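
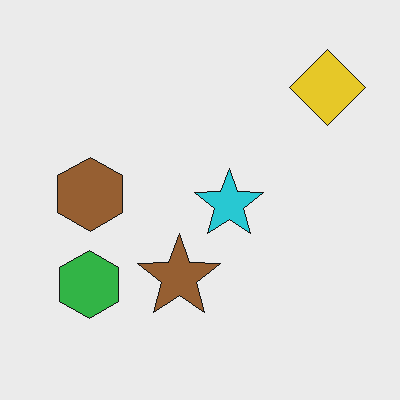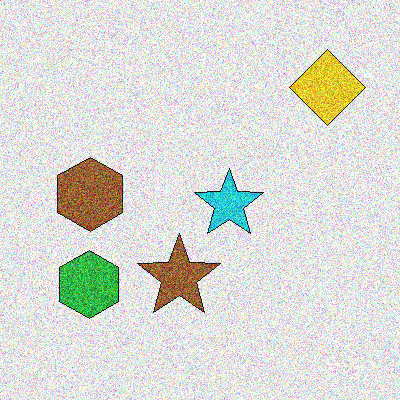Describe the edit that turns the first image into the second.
This is the original image degraded with heavy additive noise.

Random speckle covers the whole image, including the flat background.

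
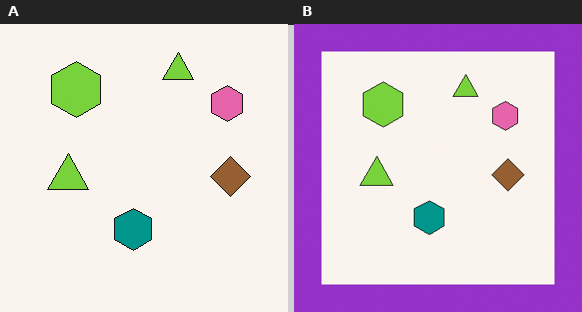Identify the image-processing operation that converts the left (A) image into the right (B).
It was framed with a purple border.

A solid purple frame runs around the edge of the right (B) image, with the content slightly shrunk inside it.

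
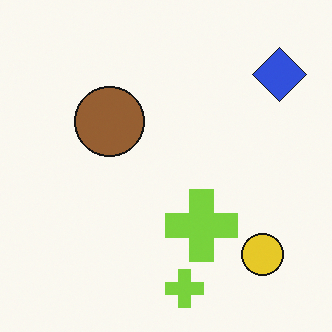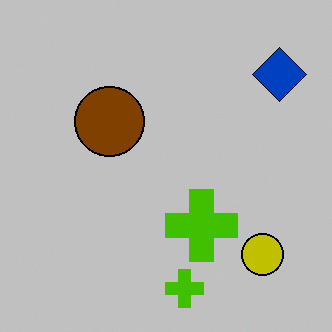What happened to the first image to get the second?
It was aggressively posterized.

Each flat color has snapped to a coarser quantized level — most visibly, the near-white background has dropped to a flat grey.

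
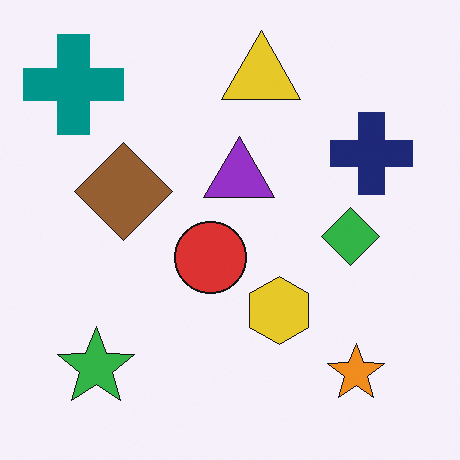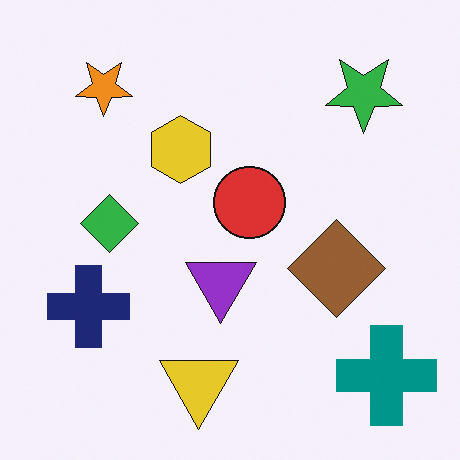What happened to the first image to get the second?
The second image is the first rotated 180°.

The teal cross sits in the top-left of the first image and the bottom-right of the second — consistent with a whole-image 180° rotation.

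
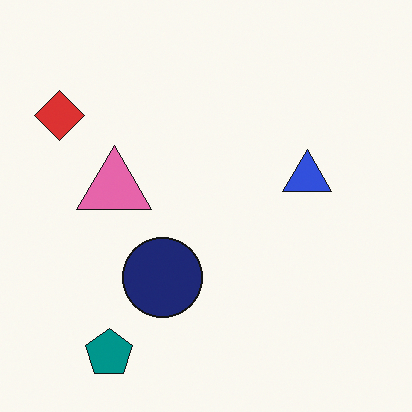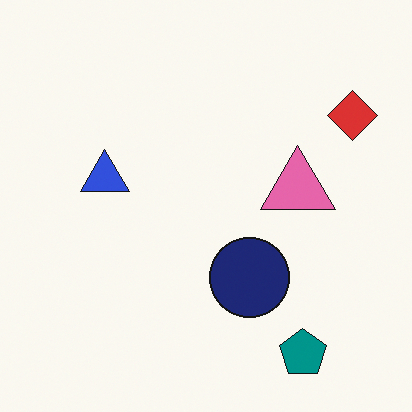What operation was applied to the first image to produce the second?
This is the original image flipped horizontally (left ↔ right).

The red diamond is in the top-left of the first image and the top-right of the second — shapes on opposite sides of the vertical midline have swapped in a mirror flip.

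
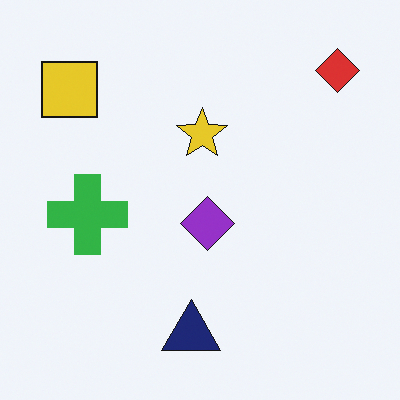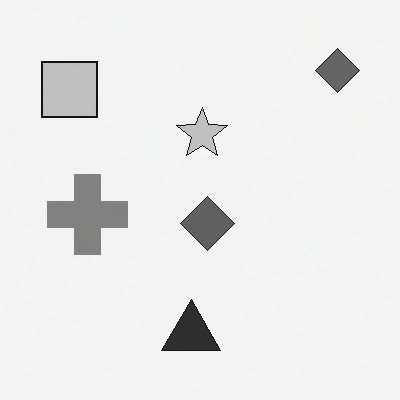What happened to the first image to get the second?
Converted to grayscale.

All color is removed — every shape is now a shade of grey.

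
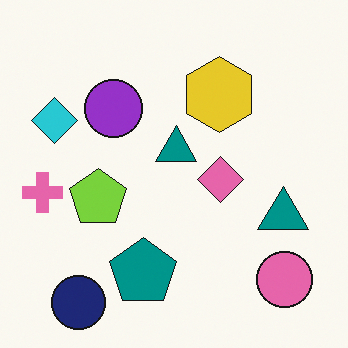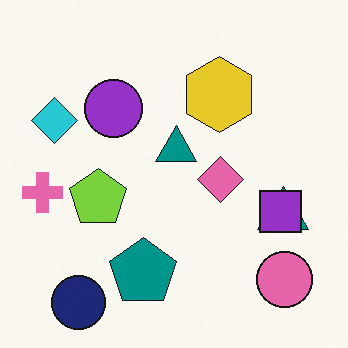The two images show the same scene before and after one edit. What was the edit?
The image was overlaid with an additional purple square.

A purple square appears in the second image that is absent from the first.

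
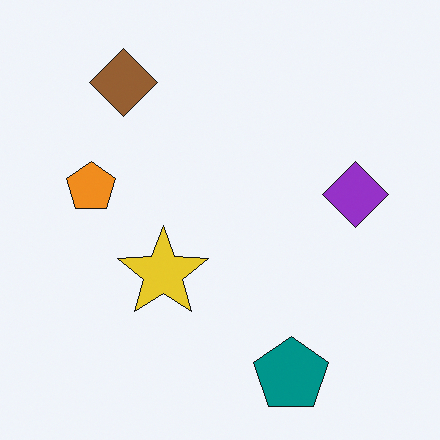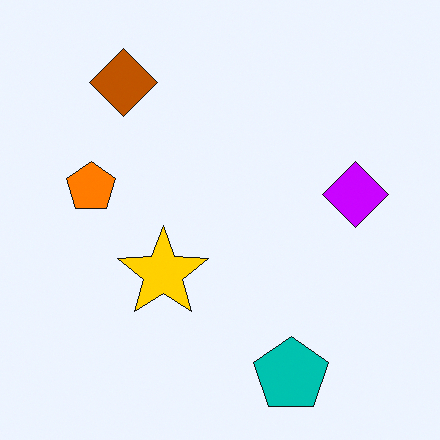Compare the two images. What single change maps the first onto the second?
The second image is the first made much more vivid (saturation change).

All colors are more vivid — a global saturation change.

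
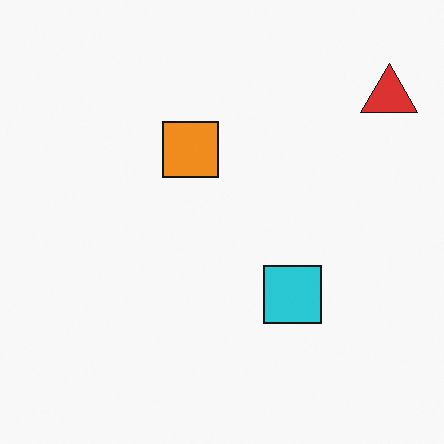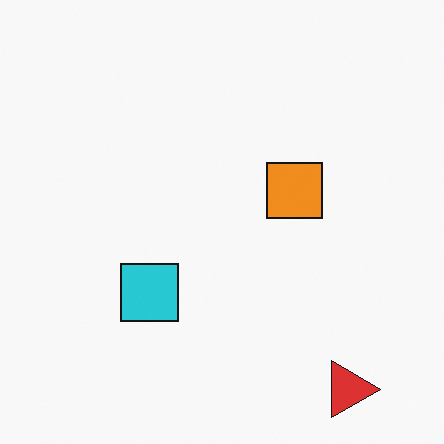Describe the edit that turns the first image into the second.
The second image is the first rotated 90° clockwise.

The red triangle sits in the top-right of the first image and the bottom-right of the second — consistent with a whole-image 90° clockwise rotation.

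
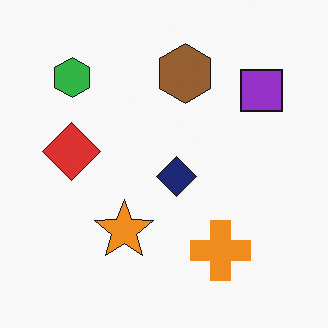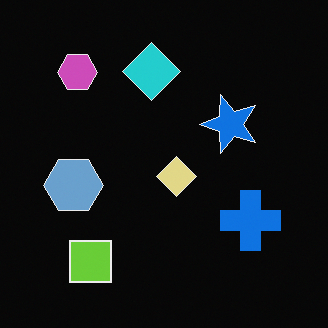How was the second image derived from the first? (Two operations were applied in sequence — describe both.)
Transposed (reflected across the top-left ↔ bottom-right diagonal), then color-inverted (negative).

Shapes have swapped their row and column positions — what was in the top-right is now in the bottom-left — a diagonal reflection. The light background has become dark and every shape's color is its complement — a photographic negative.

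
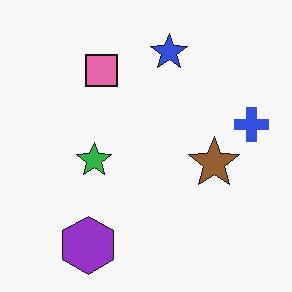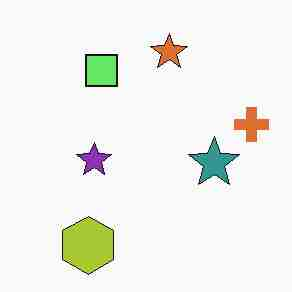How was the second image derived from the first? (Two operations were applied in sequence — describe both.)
The transformation is: hue-shifted noticeably, then degraded with heavy JPEG compression.

Every shape's color has rotated by the same amount around the hue wheel — a uniform hue shift. Blocky 8×8 compression artifacts appear around shape edges and the flat background shows ringing — characteristic JPEG degradation.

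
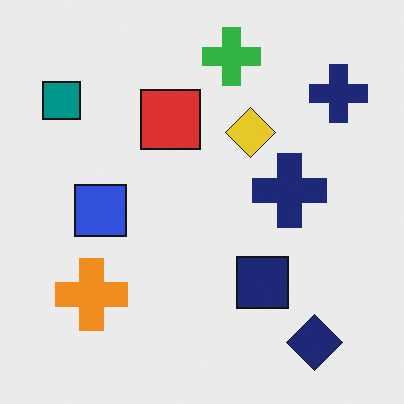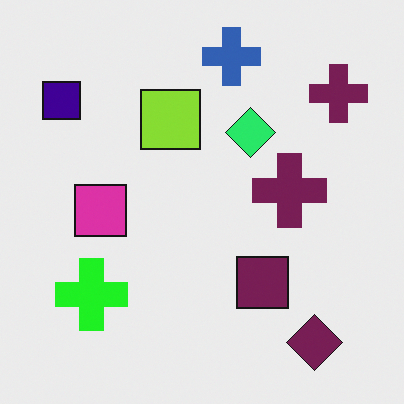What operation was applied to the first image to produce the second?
It was hue-shifted through roughly a third of the color wheel.

Every shape's color has rotated by the same amount around the hue wheel — a uniform hue shift.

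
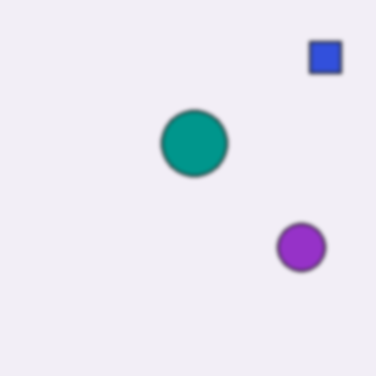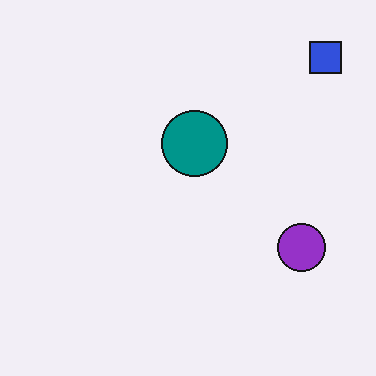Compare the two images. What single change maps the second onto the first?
It was slightly softened.

Shape edges and outlines are uniformly softened across the whole image.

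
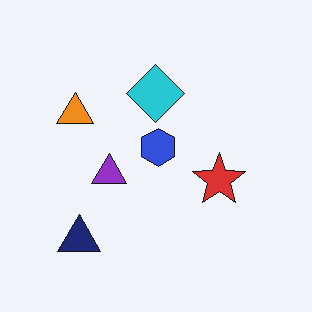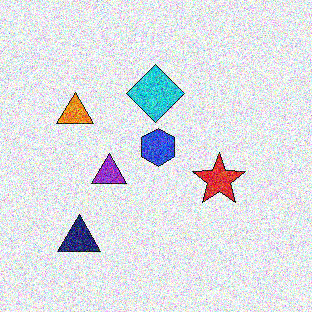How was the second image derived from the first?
This is the original image degraded with heavy additive noise.

Random speckle covers the whole image, including the flat background.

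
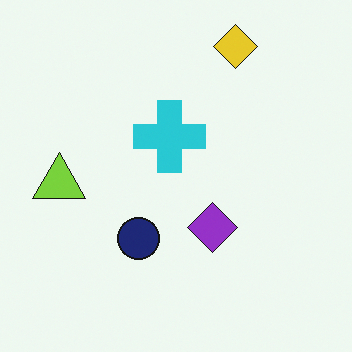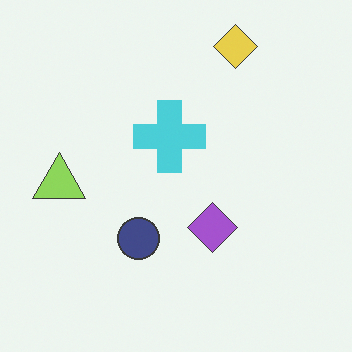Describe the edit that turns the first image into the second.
It was given slightly reduced contrast.

Tones are pushed toward mid-grey across the whole image — a global contrast change.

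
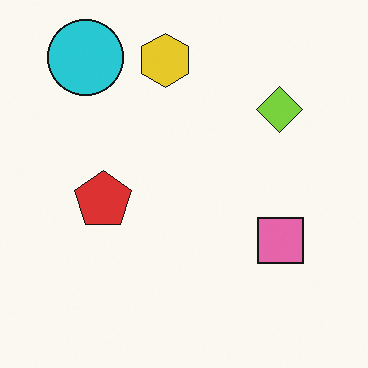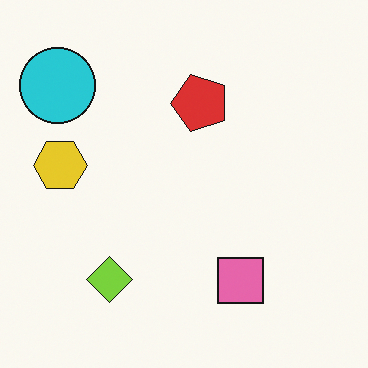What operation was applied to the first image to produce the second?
This is the original image transposed (reflected across the top-left ↔ bottom-right diagonal).

Shapes have swapped their row and column positions — what was in the top-right is now in the bottom-left — a diagonal reflection.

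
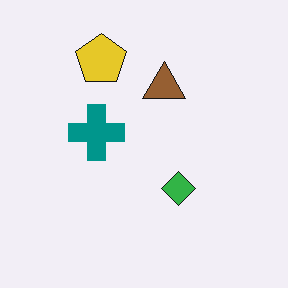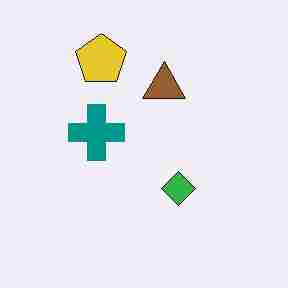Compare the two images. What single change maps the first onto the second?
This is the original image heavily JPEG-compressed with obvious blocking artifacts.

Blocky 8×8 compression artifacts appear around shape edges and the flat background shows ringing — characteristic JPEG degradation.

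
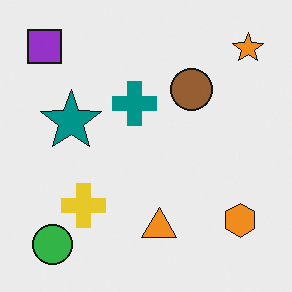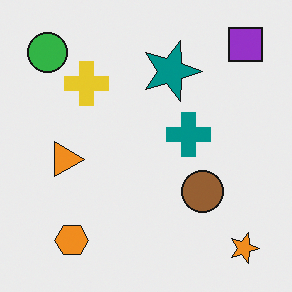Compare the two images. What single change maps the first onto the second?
The image was rotated 90° clockwise.

The purple square sits in the top-left of the first image and the top-right of the second — consistent with a whole-image 90° clockwise rotation.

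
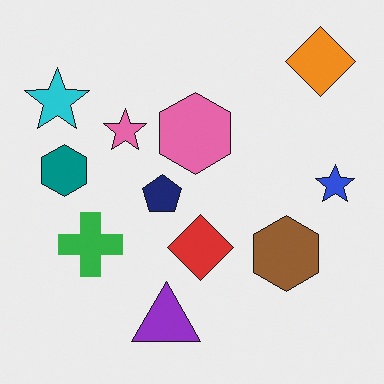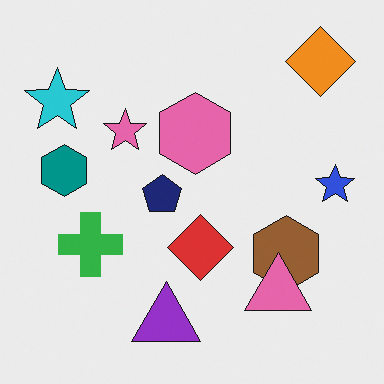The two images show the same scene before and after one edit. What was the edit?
The image was overlaid with an additional pink triangle.

A pink triangle appears in the second image that is absent from the first.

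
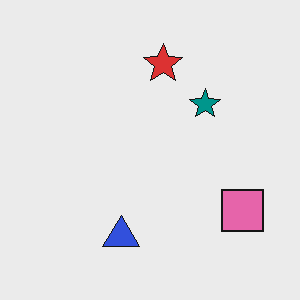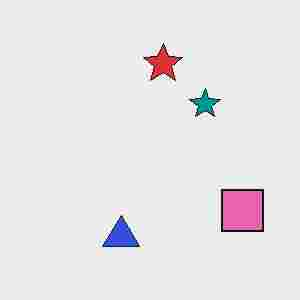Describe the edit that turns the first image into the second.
It was degraded with heavy JPEG compression.

Blocky 8×8 compression artifacts appear around shape edges and the flat background shows ringing — characteristic JPEG degradation.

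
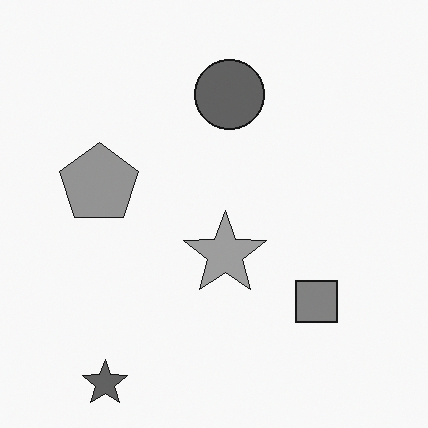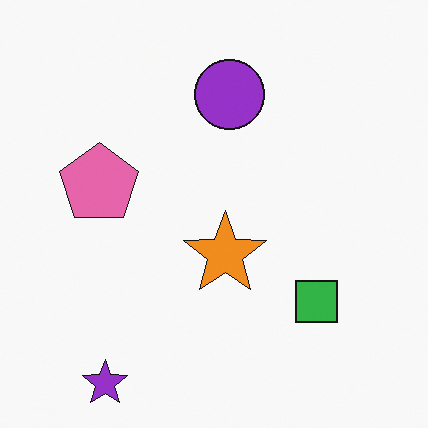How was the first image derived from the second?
The transformation is: converted to grayscale.

All color is removed — every shape is now a shade of grey.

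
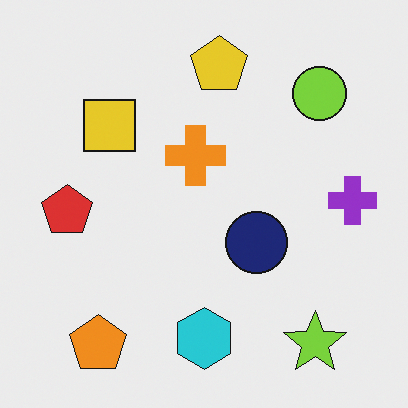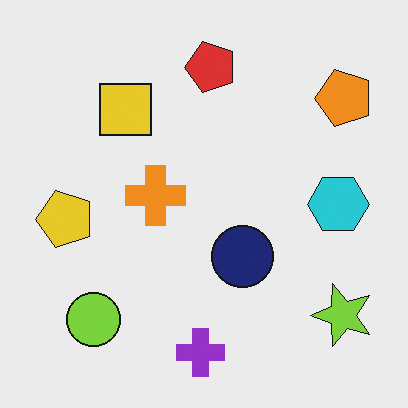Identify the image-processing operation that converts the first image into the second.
The image was transposed (reflected across the top-left ↔ bottom-right diagonal).

Shapes have swapped their row and column positions — what was in the top-right is now in the bottom-left — a diagonal reflection.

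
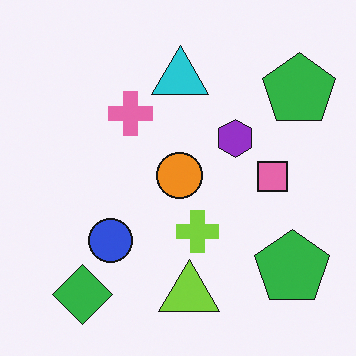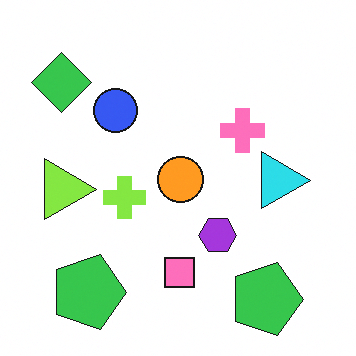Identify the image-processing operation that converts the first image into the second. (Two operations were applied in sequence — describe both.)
The transformation is: brightened a little, then rotated 90° clockwise.

Every pixel — background and shapes alike — is uniformly brightened. The green diamond sits in the bottom-left of the first image and the top-left of the second — consistent with a whole-image 90° clockwise rotation.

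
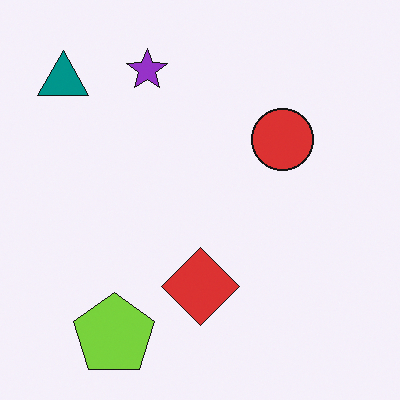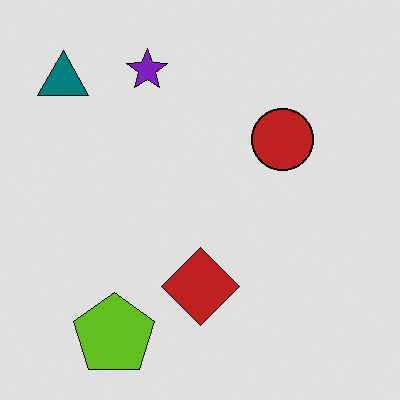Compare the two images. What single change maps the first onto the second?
The second image is the first moderately posterized.

Each flat color has snapped to a coarser quantized level — most visibly, the near-white background has dropped to a flat grey.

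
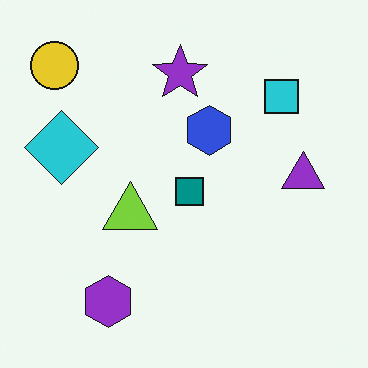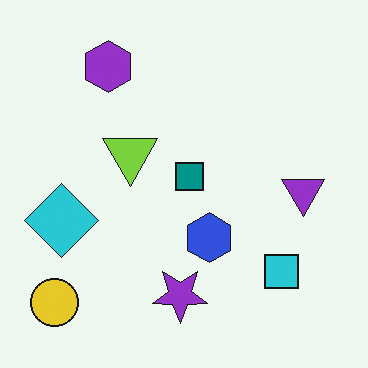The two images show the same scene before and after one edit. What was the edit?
Flipped vertically (top ↔ bottom).

The yellow circle is in the top-left of the first image and the bottom-left of the second — shapes on opposite sides of the horizontal midline have swapped in a mirror flip.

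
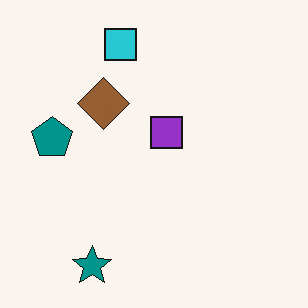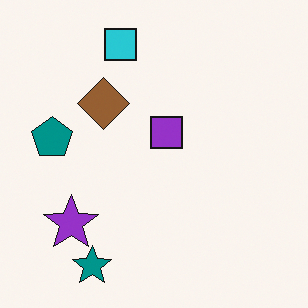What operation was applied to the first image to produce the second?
The transformation is: overlaid with an additional purple star.

A purple star appears in the second image that is absent from the first.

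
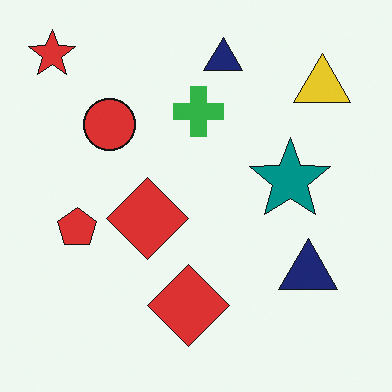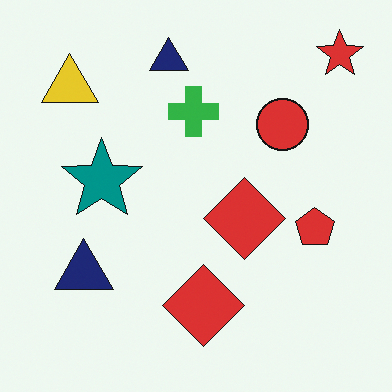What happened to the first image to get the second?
The transformation is: flipped horizontally (left ↔ right).

The red star is in the top-left of the first image and the top-right of the second — shapes on opposite sides of the vertical midline have swapped in a mirror flip.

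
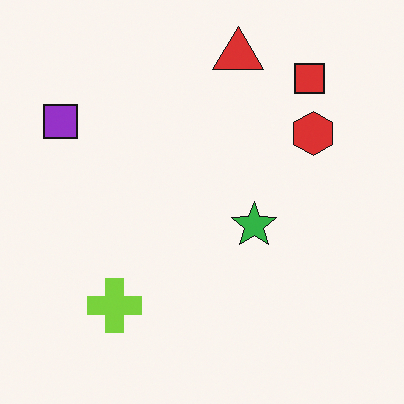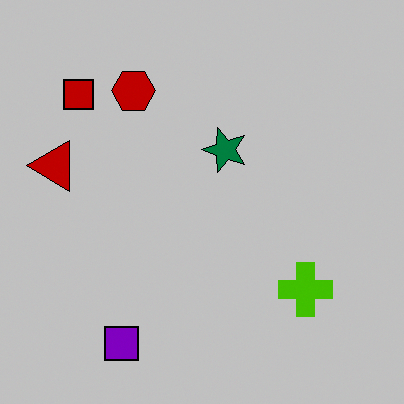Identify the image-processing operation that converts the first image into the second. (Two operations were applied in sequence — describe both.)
The image was rotated 90° counter-clockwise, then aggressively posterized.

The red square sits in the top-right of the first image and the top-left of the second — consistent with a whole-image 90° counter-clockwise rotation. Each flat color has snapped to a coarser quantized level — most visibly, the near-white background has dropped to a flat grey.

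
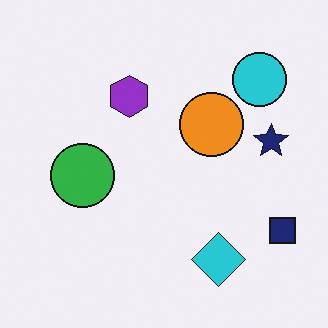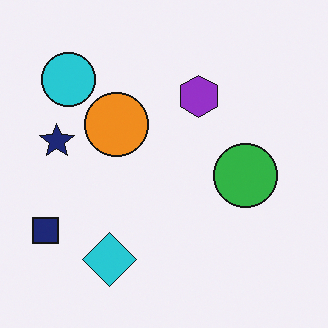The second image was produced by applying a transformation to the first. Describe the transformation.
The second image is the first flipped horizontally (left ↔ right).

The navy square is in the bottom-right of the first image and the bottom-left of the second — shapes on opposite sides of the vertical midline have swapped in a mirror flip.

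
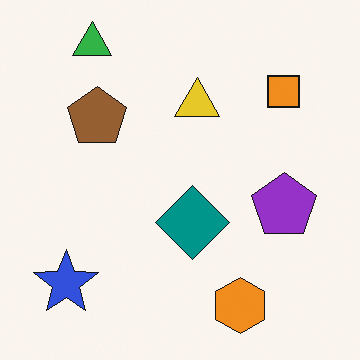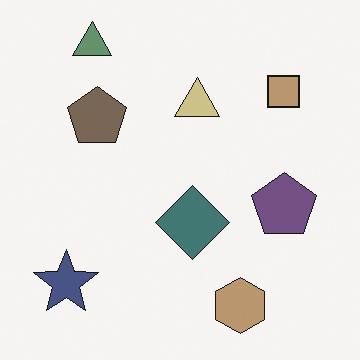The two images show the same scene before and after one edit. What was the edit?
It was made much more muted (saturation change).

All colors are more muted and greyish — a global saturation change.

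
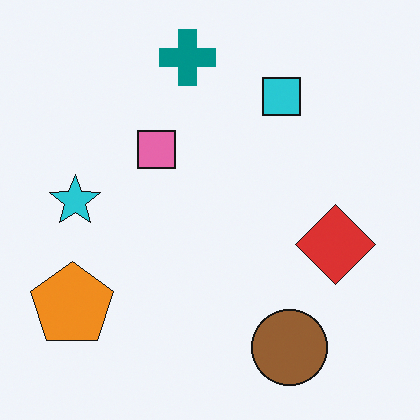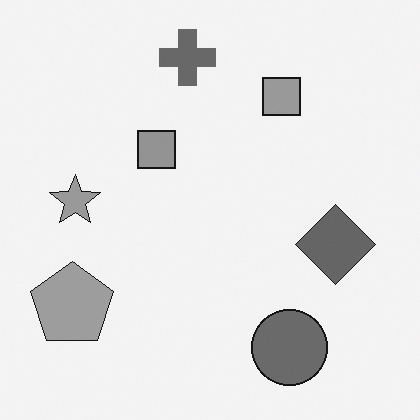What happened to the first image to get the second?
The image was converted to grayscale.

All color is removed — every shape is now a shade of grey.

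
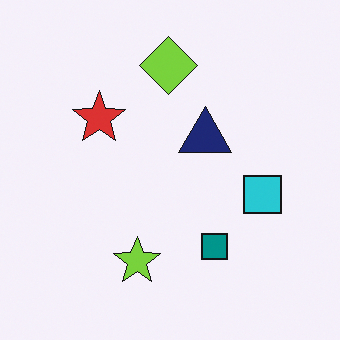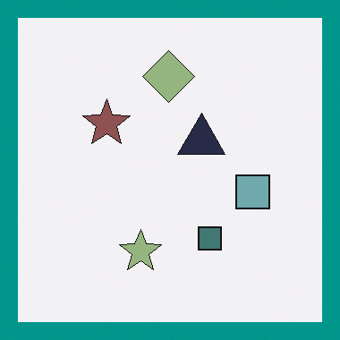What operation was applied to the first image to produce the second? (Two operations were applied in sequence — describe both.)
Heavily desaturated, then framed with a teal border.

All colors are more muted and greyish — a global saturation change. A solid teal frame runs around the edge of the second image, with the content slightly shrunk inside it.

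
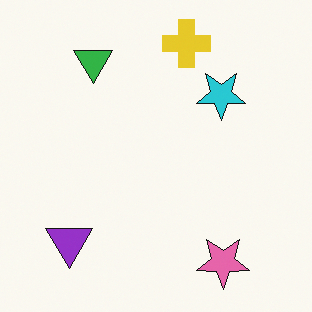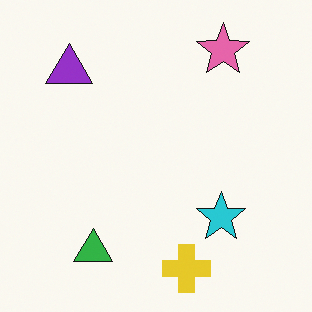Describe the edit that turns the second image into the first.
The transformation is: flipped vertically (top ↔ bottom).

The yellow cross is in the bottom of the second image and the top of the first — shapes on opposite sides of the horizontal midline have swapped in a mirror flip.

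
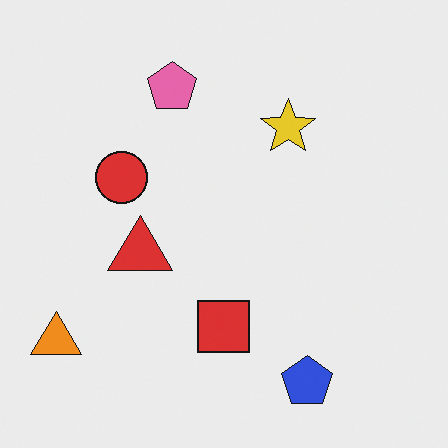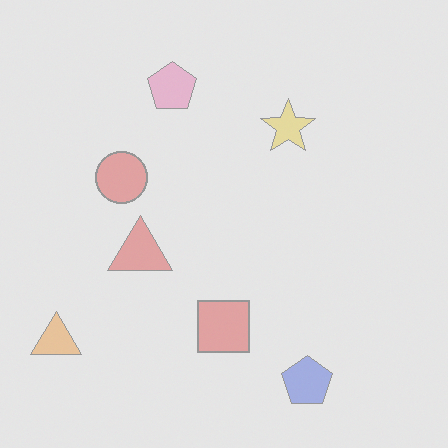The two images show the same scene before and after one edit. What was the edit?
Washed out (contrast reduced).

Tones are pushed toward mid-grey across the whole image — a global contrast change.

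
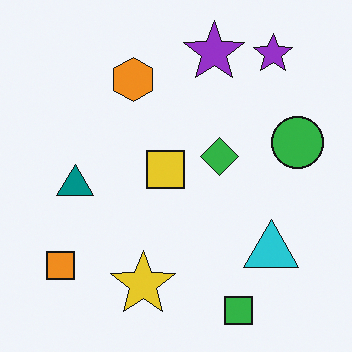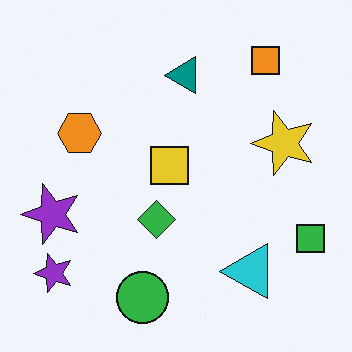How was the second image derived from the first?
The image was transposed (reflected across the top-left ↔ bottom-right diagonal).

Shapes have swapped their row and column positions — what was in the top-right is now in the bottom-left — a diagonal reflection.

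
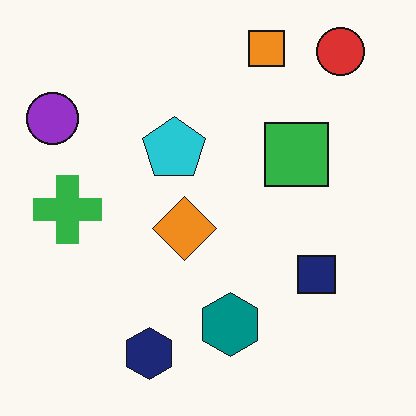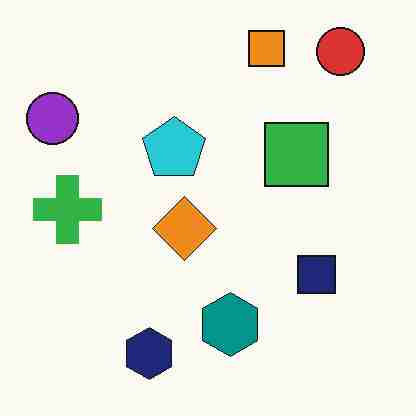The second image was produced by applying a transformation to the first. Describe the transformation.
Heavily JPEG-compressed with obvious blocking artifacts.

Blocky 8×8 compression artifacts appear around shape edges and the flat background shows ringing — characteristic JPEG degradation.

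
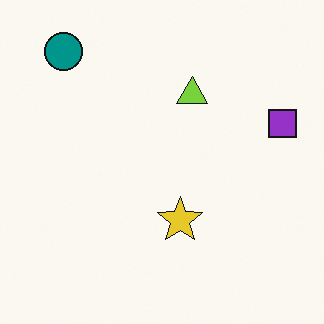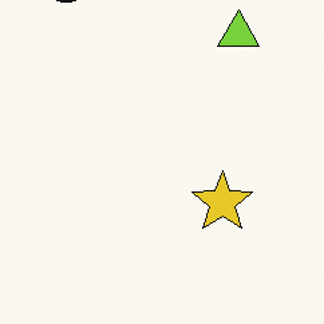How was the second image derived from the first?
The transformation is: cropped to a modestly smaller region and rescaled.

The visible shapes are larger and the field of view is narrower; shapes near the original edges may be partly or wholly outside the frame — a crop-and-rescale.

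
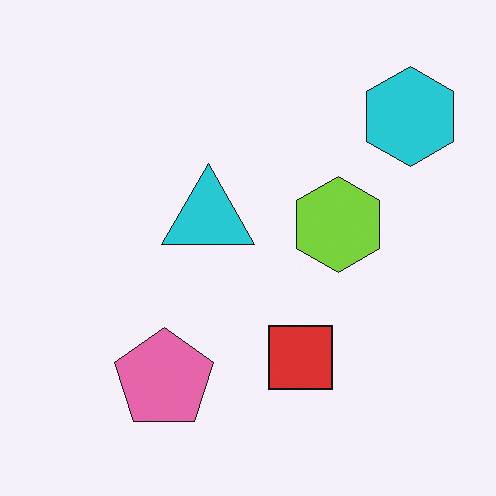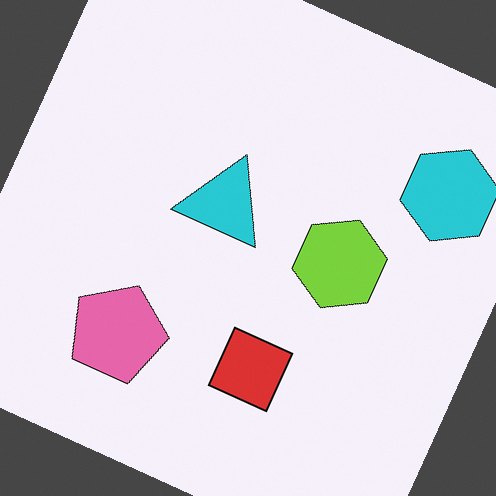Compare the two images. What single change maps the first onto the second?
It was rotated clockwise by a moderate amount.

Every shape is tilted by the same angle and the image corners show triangular fill wedges — a whole-image rotation by a non-right angle.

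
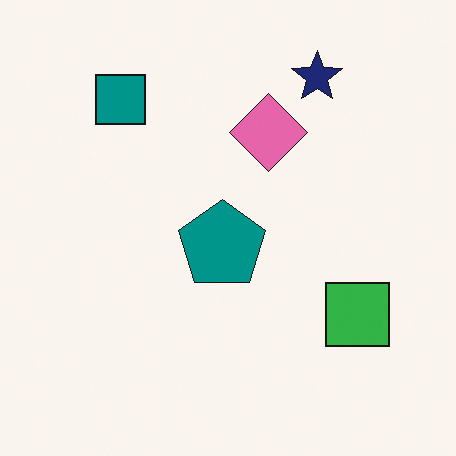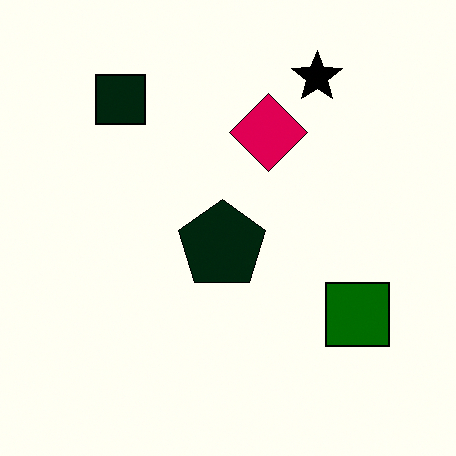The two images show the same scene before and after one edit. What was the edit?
Boosted in contrast.

Tones are pushed away from mid-grey across the whole image — a global contrast change.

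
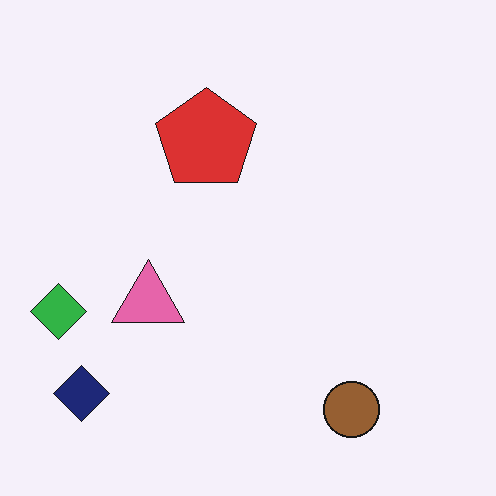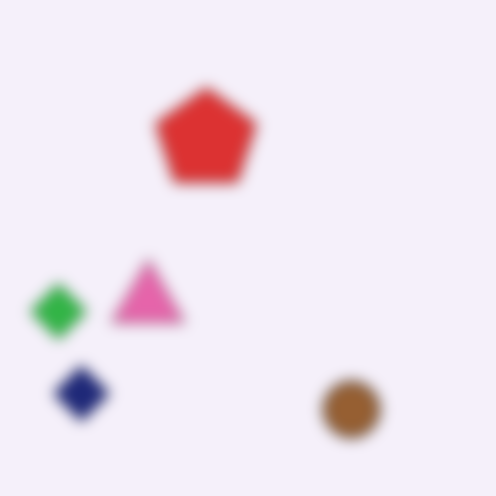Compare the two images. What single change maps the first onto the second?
The image was heavily blurred.

Shape edges and outlines are uniformly softened across the whole image.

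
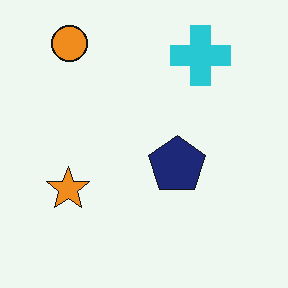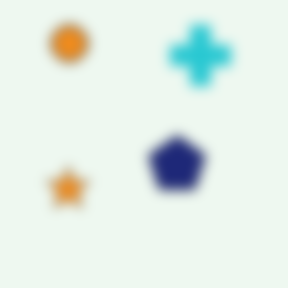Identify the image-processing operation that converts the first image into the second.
Heavily blurred.

Shape edges and outlines are uniformly softened across the whole image.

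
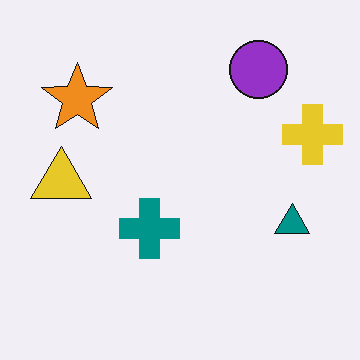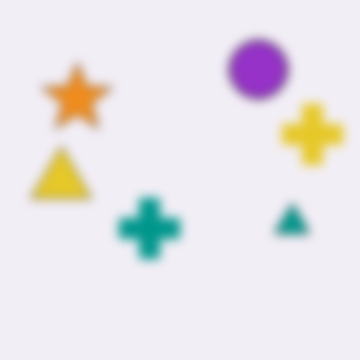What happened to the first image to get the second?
The image was strongly gaussian-blurred.

Shape edges and outlines are uniformly softened across the whole image.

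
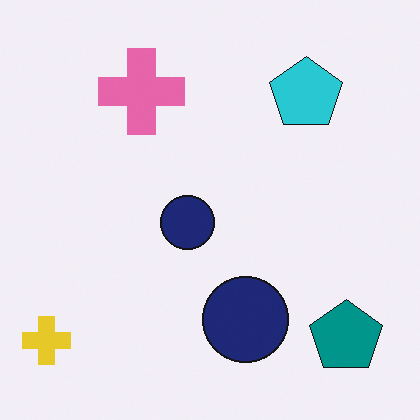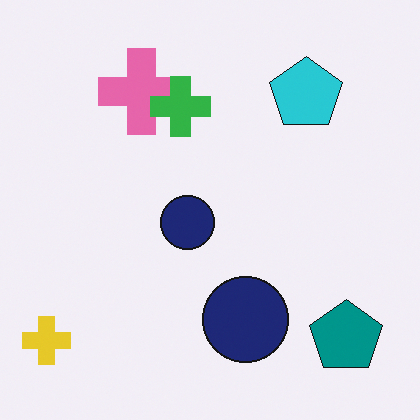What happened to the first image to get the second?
The second image is the first overlaid with an additional green cross.

A green cross appears in the second image that is absent from the first.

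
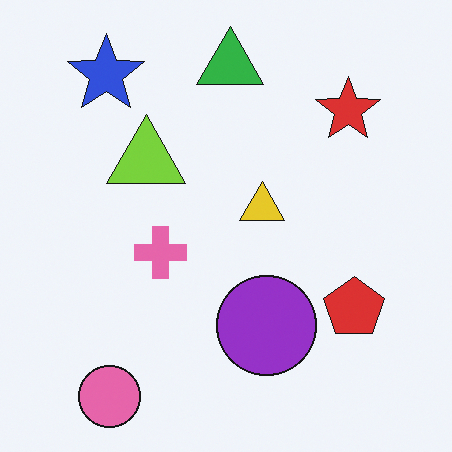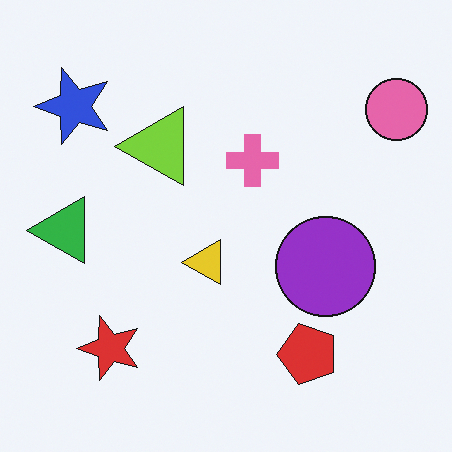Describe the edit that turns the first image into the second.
This is the original image transposed (reflected across the top-left ↔ bottom-right diagonal).

Shapes have swapped their row and column positions — what was in the top-right is now in the bottom-left — a diagonal reflection.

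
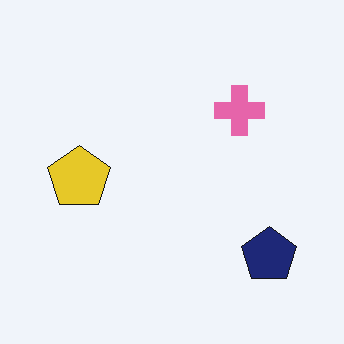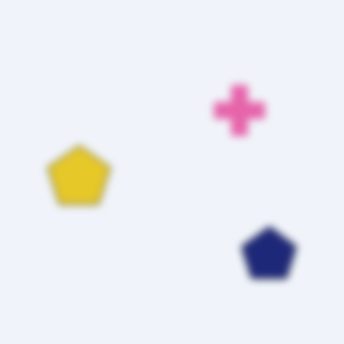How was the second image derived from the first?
The image was noticeably gaussian-blurred.

Shape edges and outlines are uniformly softened across the whole image.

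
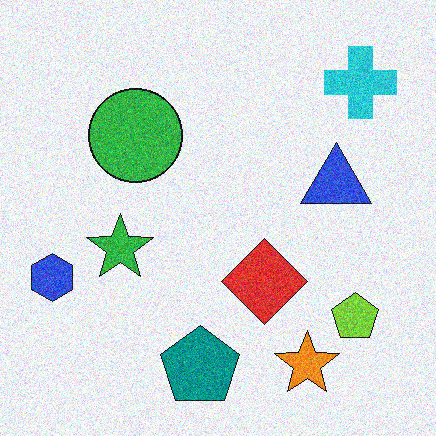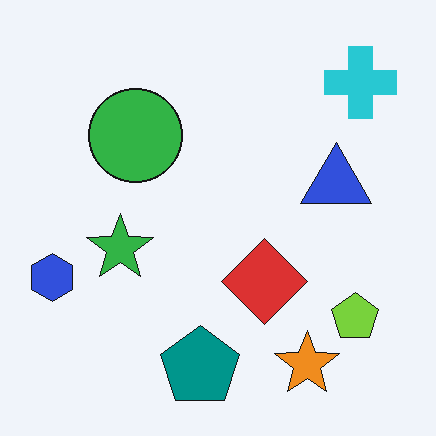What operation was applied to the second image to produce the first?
This is the original image degraded with visible gaussian noise.

Random speckle covers the whole image, including the flat background.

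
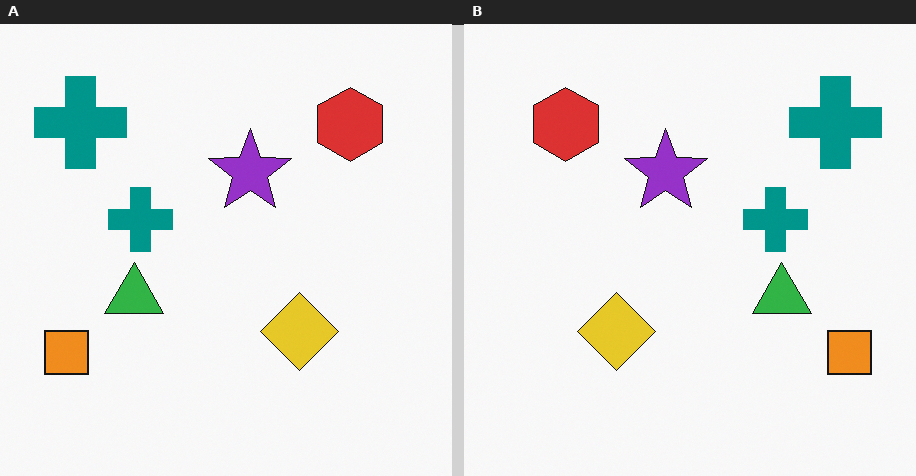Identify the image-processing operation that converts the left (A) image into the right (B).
The image was flipped horizontally (left ↔ right).

The orange square is in the bottom-left of the left (A) image and the bottom-right of the right (B) — shapes on opposite sides of the vertical midline have swapped in a mirror flip.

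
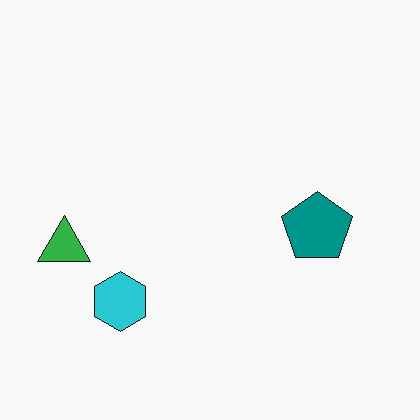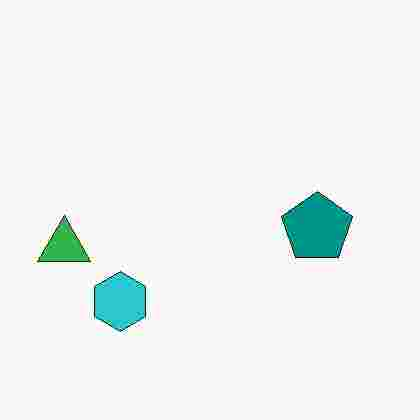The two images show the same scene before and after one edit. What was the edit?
The second image is the first degraded with heavy JPEG compression.

Blocky 8×8 compression artifacts appear around shape edges and the flat background shows ringing — characteristic JPEG degradation.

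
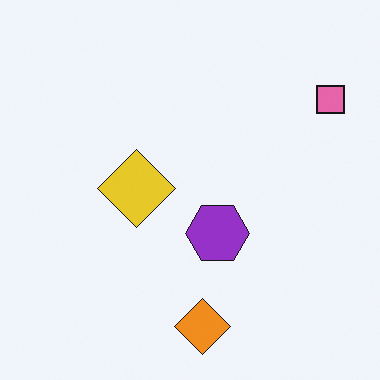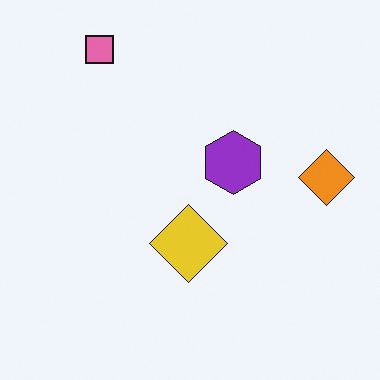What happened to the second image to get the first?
It was rotated 90° clockwise.

The pink square sits in the top-left of the second image and the top-right of the first — consistent with a whole-image 90° clockwise rotation.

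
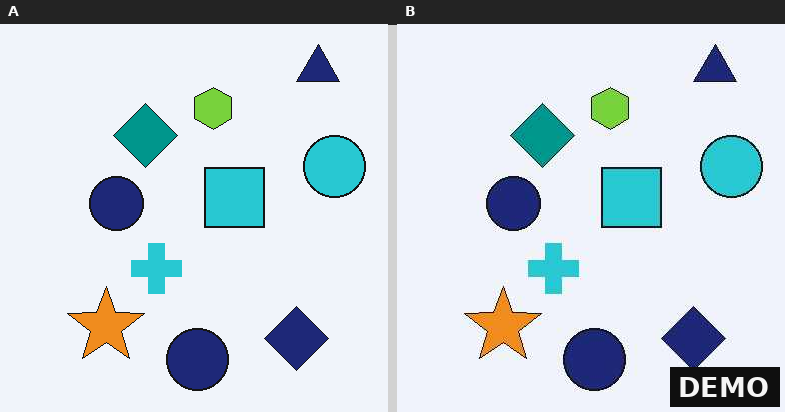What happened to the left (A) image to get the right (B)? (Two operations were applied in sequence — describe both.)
Given moderate JPEG compression, then watermarked with the text "DEMO" in the lower-right corner.

Blocky 8×8 compression artifacts appear around shape edges and the flat background shows ringing — characteristic JPEG degradation. A dark label reading "DEMO" appears in the lower-right corner.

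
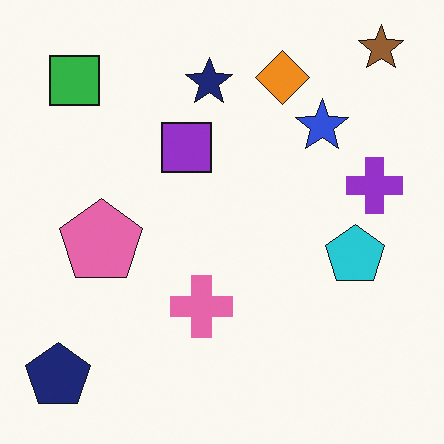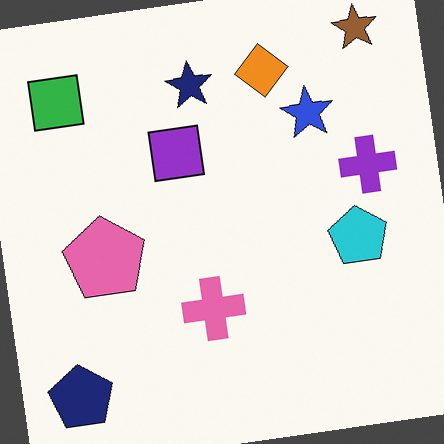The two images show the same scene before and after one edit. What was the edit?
It was rotated counter-clockwise by a slight angle.

Every shape is tilted by the same angle and the image corners show triangular fill wedges — a whole-image rotation by a non-right angle.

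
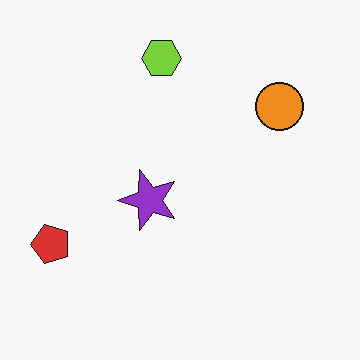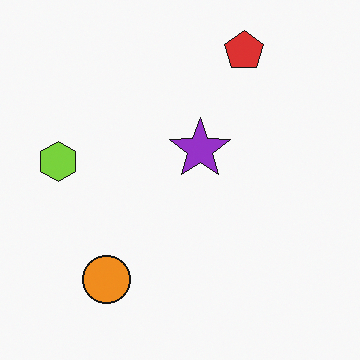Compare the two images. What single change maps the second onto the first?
The transformation is: transposed (reflected across the top-left ↔ bottom-right diagonal).

Shapes have swapped their row and column positions — what was in the top-right is now in the bottom-left — a diagonal reflection.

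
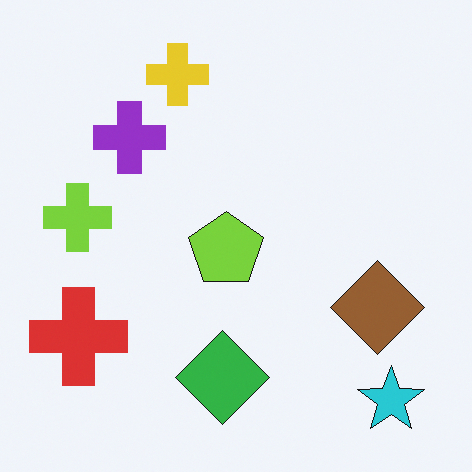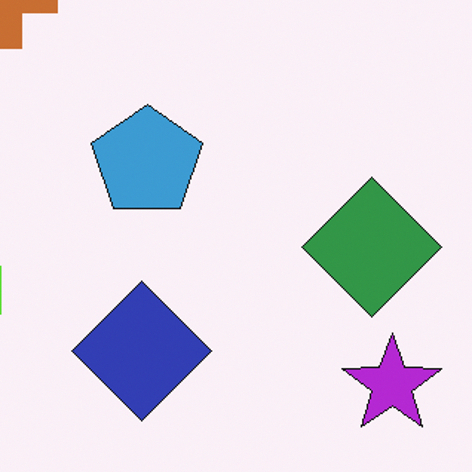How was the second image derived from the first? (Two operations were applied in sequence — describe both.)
The image was hue-shifted noticeably, then cropped slightly and scaled back up.

Every shape's color has rotated by the same amount around the hue wheel — a uniform hue shift. The visible shapes are larger and the field of view is narrower; shapes near the original edges may be partly or wholly outside the frame — a crop-and-rescale.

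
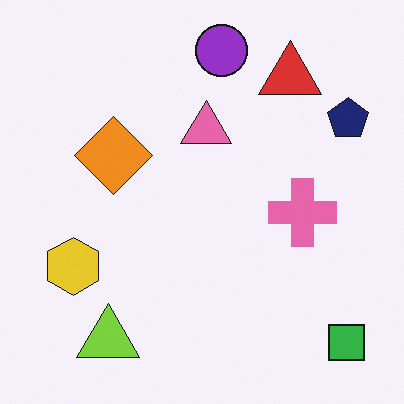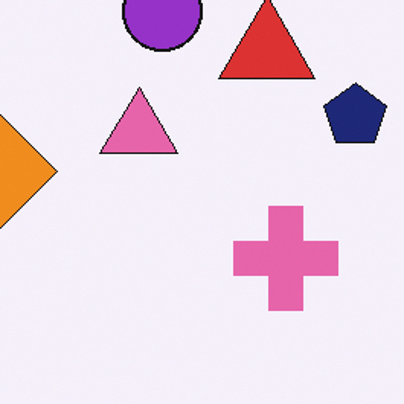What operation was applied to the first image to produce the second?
Cropped slightly and scaled back up.

The visible shapes are larger and the field of view is narrower; shapes near the original edges may be partly or wholly outside the frame — a crop-and-rescale.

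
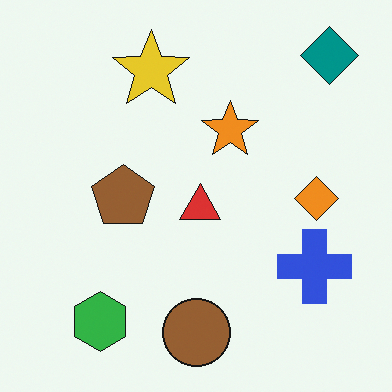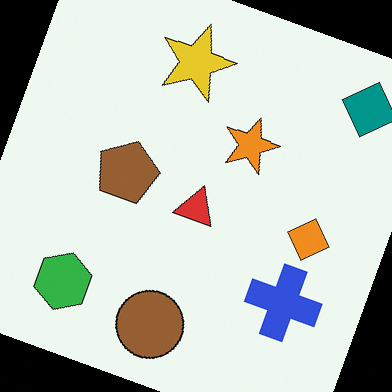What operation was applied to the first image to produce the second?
The second image is the first rotated clockwise by a clearly visible amount.

Every shape is tilted by the same angle and the image corners show triangular fill wedges — a whole-image rotation by a non-right angle.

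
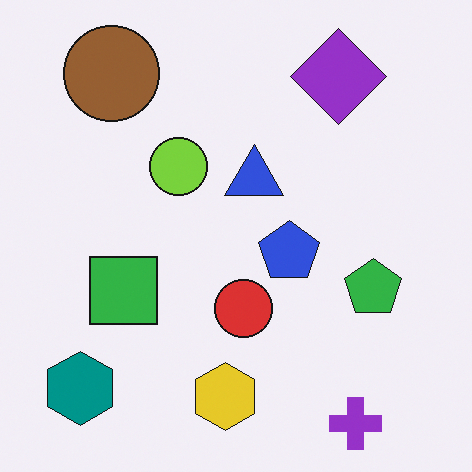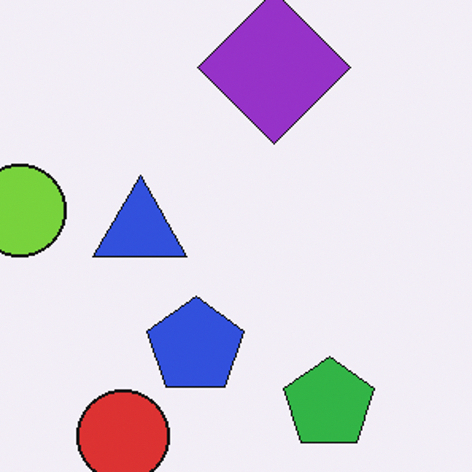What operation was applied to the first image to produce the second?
This is the original image cropped to a modestly smaller region and rescaled.

The visible shapes are larger and the field of view is narrower; shapes near the original edges may be partly or wholly outside the frame — a crop-and-rescale.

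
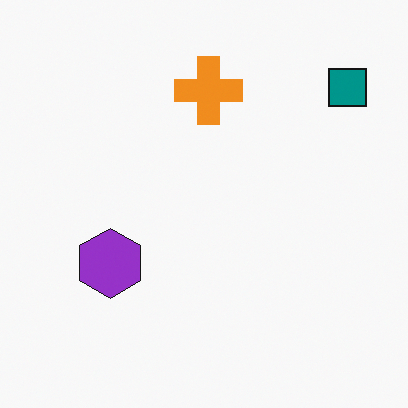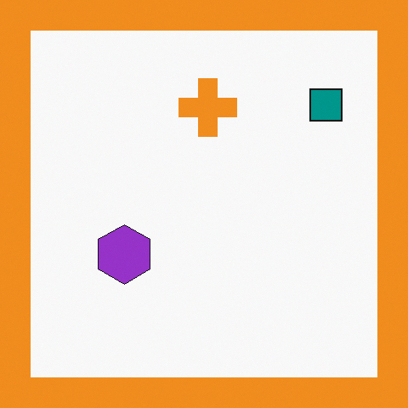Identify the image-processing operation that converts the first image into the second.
This is the original image framed with a orange border.

A solid orange frame runs around the edge of the second image, with the content slightly shrunk inside it.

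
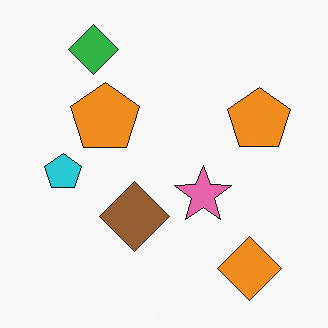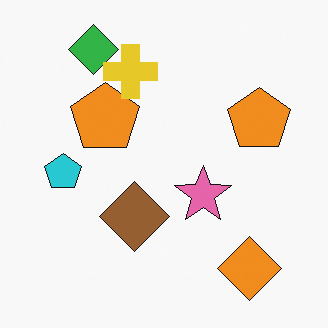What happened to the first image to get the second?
The second image is the first overlaid with an additional yellow cross.

A yellow cross appears in the second image that is absent from the first.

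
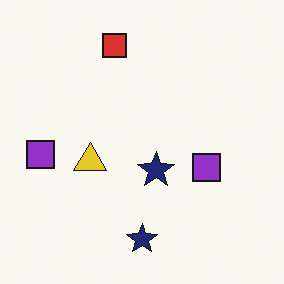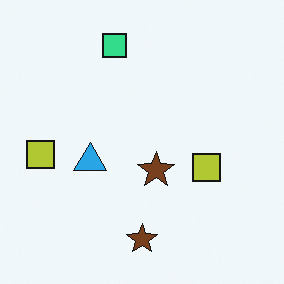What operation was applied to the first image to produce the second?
This is the original image hue-shifted through roughly a third of the color wheel.

Every shape's color has rotated by the same amount around the hue wheel — a uniform hue shift.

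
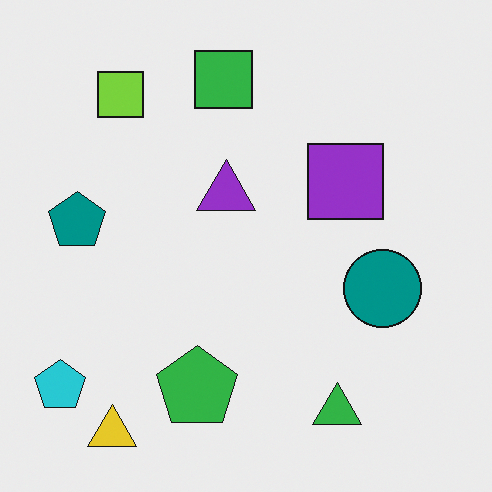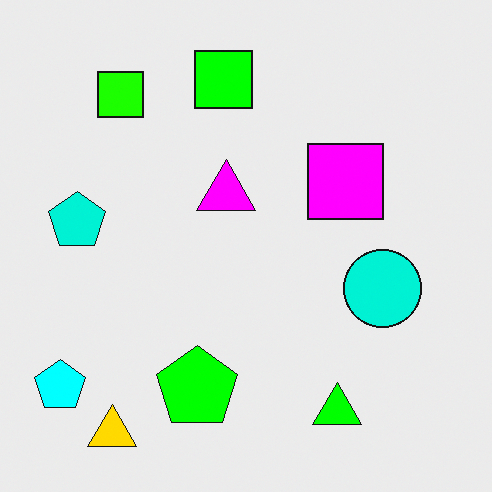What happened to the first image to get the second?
This is the original image made much more vivid (saturation change).

All colors are more vivid — a global saturation change.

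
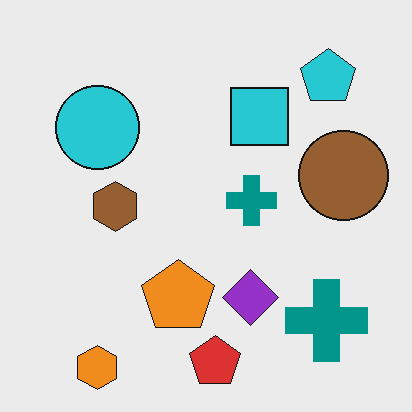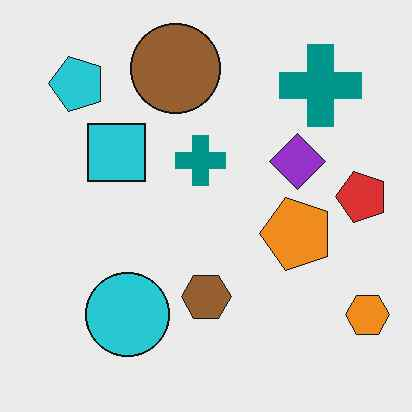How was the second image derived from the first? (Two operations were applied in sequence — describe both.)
The transformation is: rotated 90° counter-clockwise, then JPEG-compressed with visible artifacts.

The orange hexagon sits in the bottom-left of the first image and the bottom-right of the second — consistent with a whole-image 90° counter-clockwise rotation. Blocky 8×8 compression artifacts appear around shape edges and the flat background shows ringing — characteristic JPEG degradation.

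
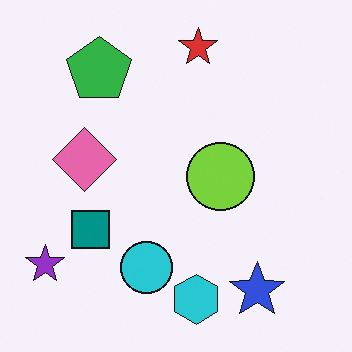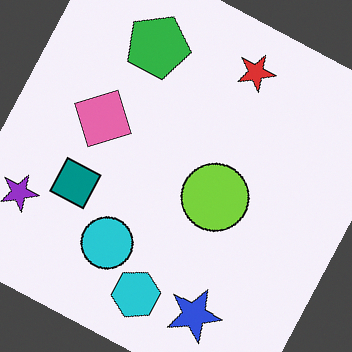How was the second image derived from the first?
It was rotated clockwise by a clearly visible amount.

Every shape is tilted by the same angle and the image corners show triangular fill wedges — a whole-image rotation by a non-right angle.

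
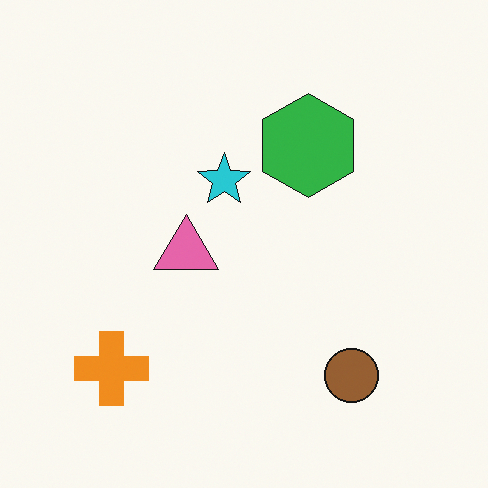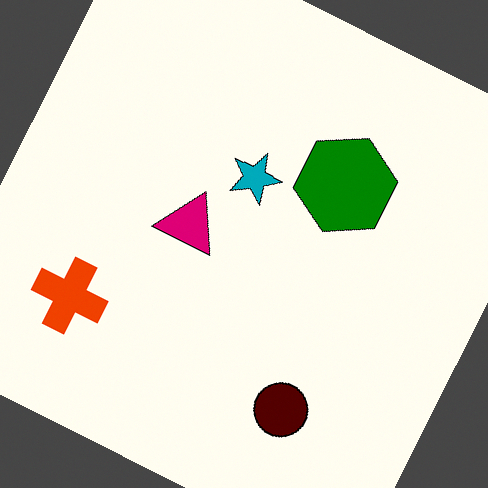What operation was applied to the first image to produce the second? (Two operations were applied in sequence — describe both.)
The transformation is: boosted in contrast, then rotated clockwise by a moderate amount.

Tones are pushed away from mid-grey across the whole image — a global contrast change. Every shape is tilted by the same angle and the image corners show triangular fill wedges — a whole-image rotation by a non-right angle.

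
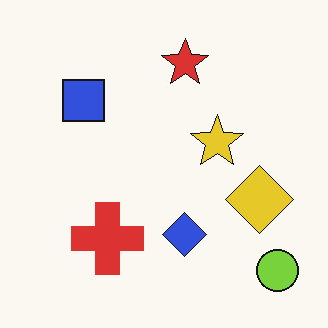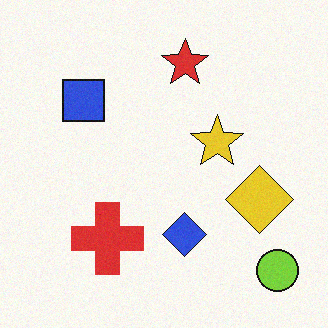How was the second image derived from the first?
Degraded with subtle gaussian noise.

Random speckle covers the whole image, including the flat background.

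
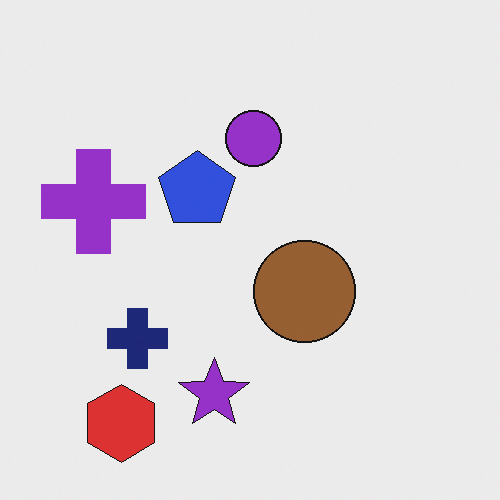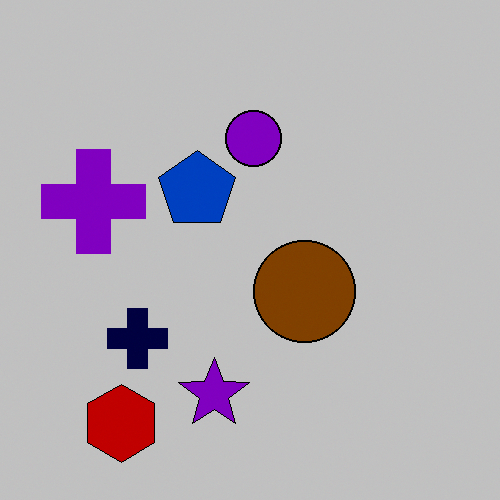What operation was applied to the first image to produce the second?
Aggressively posterized.

Each flat color has snapped to a coarser quantized level — most visibly, the near-white background has dropped to a flat grey.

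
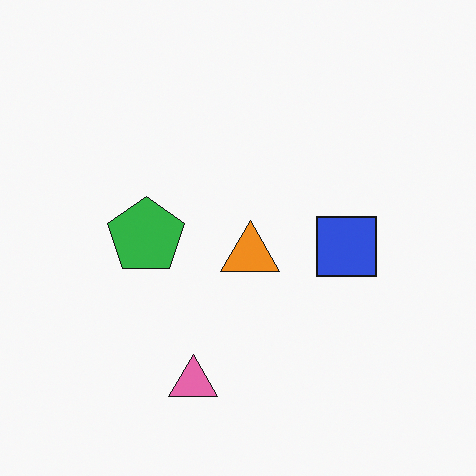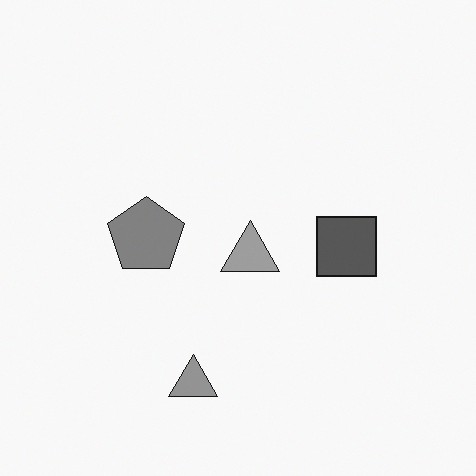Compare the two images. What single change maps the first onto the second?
The image was converted to grayscale.

All color is removed — every shape is now a shade of grey.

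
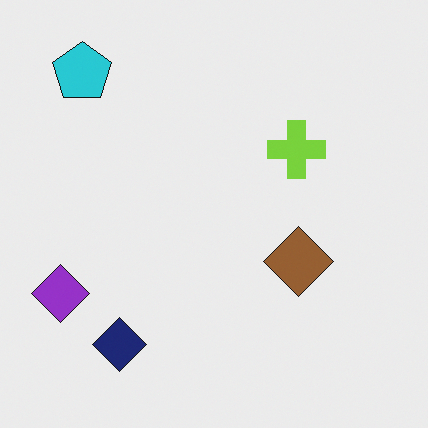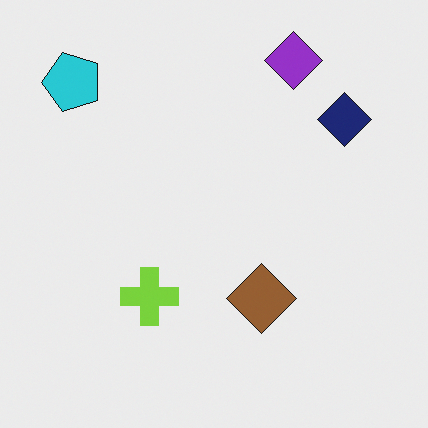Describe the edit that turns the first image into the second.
The second image is the first transposed (reflected across the top-left ↔ bottom-right diagonal).

Shapes have swapped their row and column positions — what was in the top-right is now in the bottom-left — a diagonal reflection.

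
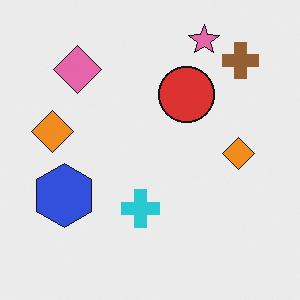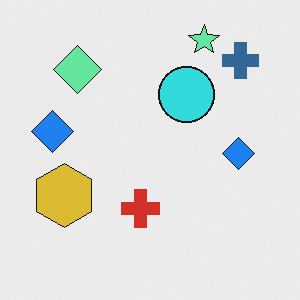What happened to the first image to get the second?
Hue-shifted by a large amount.

Every shape's color has rotated by the same amount around the hue wheel — a uniform hue shift.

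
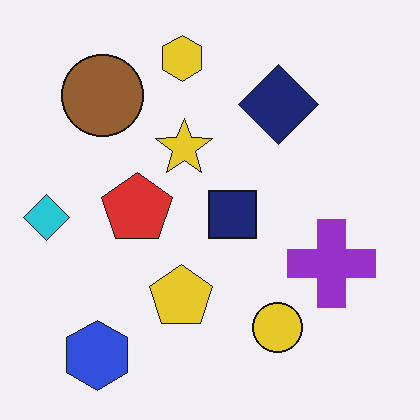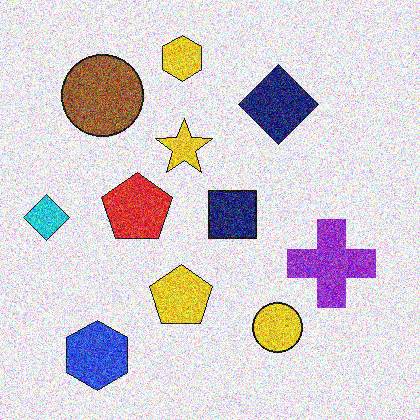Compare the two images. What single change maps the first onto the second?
It was degraded with strong gaussian noise.

Random speckle covers the whole image, including the flat background.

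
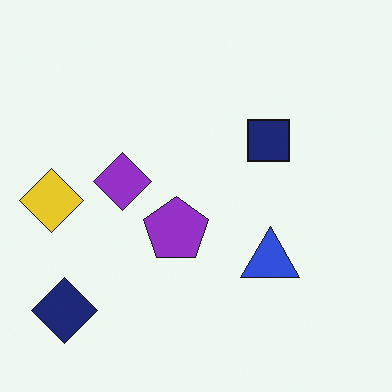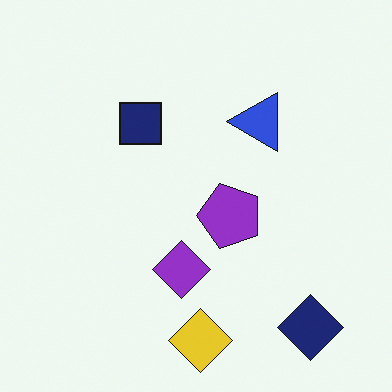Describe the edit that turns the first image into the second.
This is the original image rotated 90° counter-clockwise.

The navy diamond sits in the bottom-left of the first image and the bottom-right of the second — consistent with a whole-image 90° counter-clockwise rotation.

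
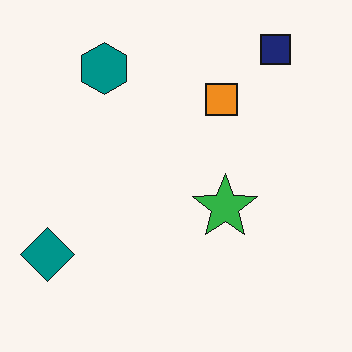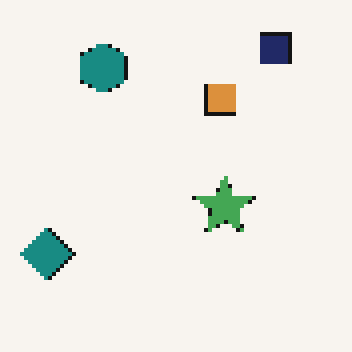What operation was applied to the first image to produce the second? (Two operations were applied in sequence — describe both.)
This is the original image slightly desaturated, then lightly pixelated (a mild mosaic effect).

All colors are more muted and greyish — a global saturation change. Shapes are reduced to large square blocks; fine edges and outlines are lost — a downscale-then-upscale (mosaic) effect.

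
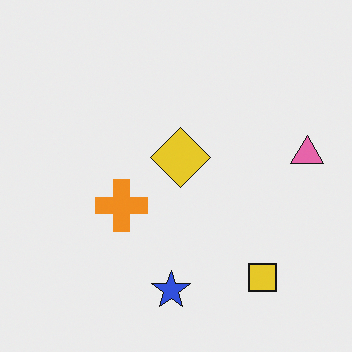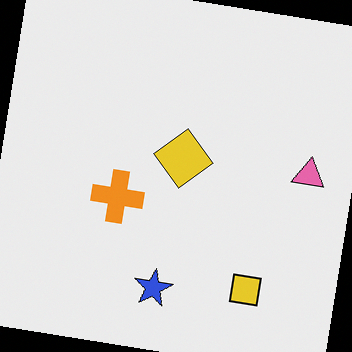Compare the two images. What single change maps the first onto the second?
This is the original image rotated clockwise by a slight angle.

Every shape is tilted by the same angle and the image corners show triangular fill wedges — a whole-image rotation by a non-right angle.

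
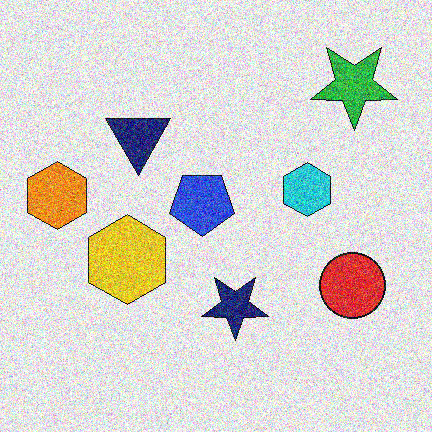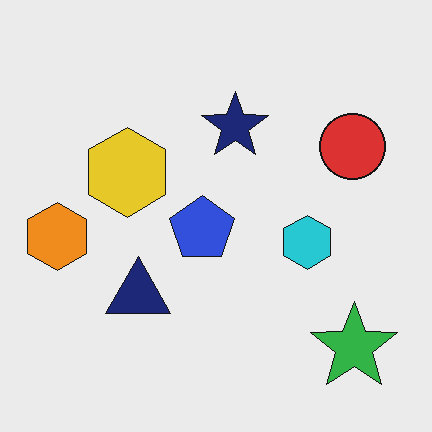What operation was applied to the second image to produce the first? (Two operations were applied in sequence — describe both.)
The first image is the second degraded with strong gaussian noise, then flipped vertically (top ↔ bottom).

Random speckle covers the whole image, including the flat background. The green star is in the bottom-right of the second image and the top-right of the first — shapes on opposite sides of the horizontal midline have swapped in a mirror flip.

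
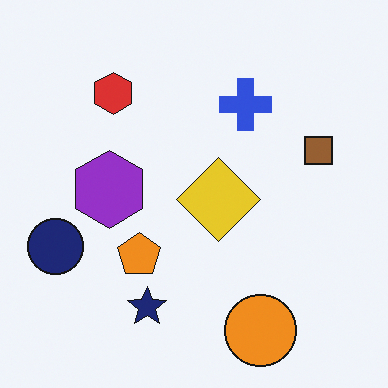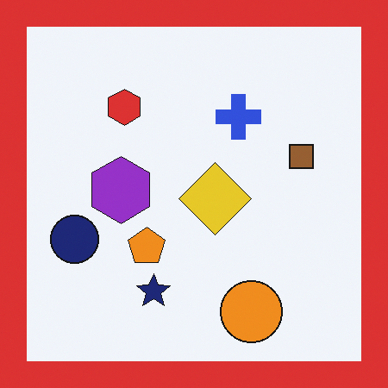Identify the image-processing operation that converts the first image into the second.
The image was framed with a red border.

A solid red frame runs around the edge of the second image, with the content slightly shrunk inside it.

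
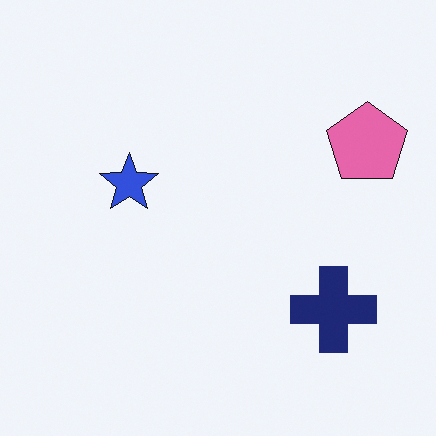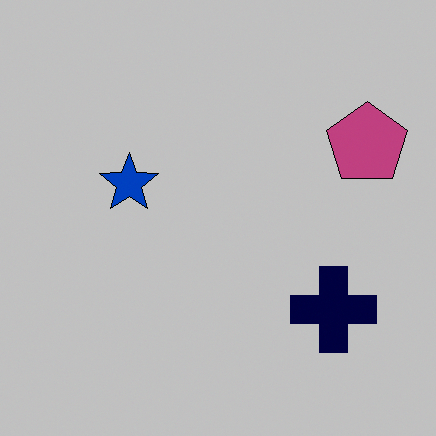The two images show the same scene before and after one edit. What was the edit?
The image was heavily posterized to just a handful of flat colors.

Each flat color has snapped to a coarser quantized level — most visibly, the near-white background has dropped to a flat grey.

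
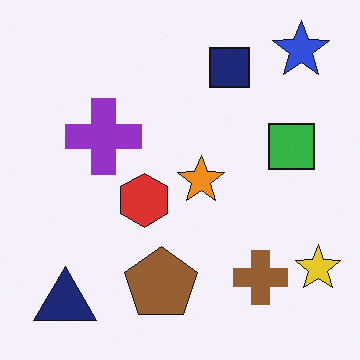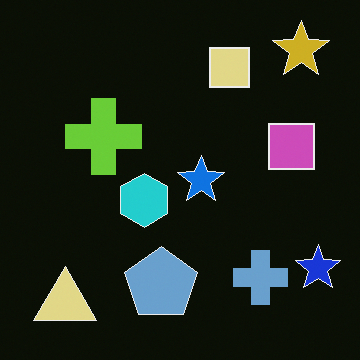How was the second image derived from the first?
The second image is the first color-inverted (negative).

The light background has become dark and every shape's color is its complement — a photographic negative.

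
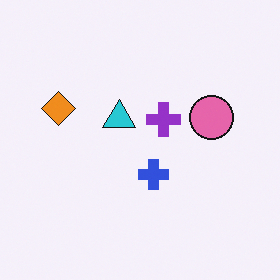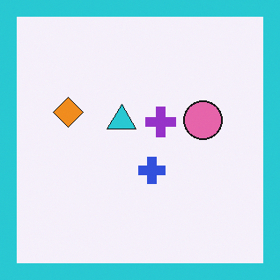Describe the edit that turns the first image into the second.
The transformation is: framed with a cyan border.

A solid cyan frame runs around the edge of the second image, with the content slightly shrunk inside it.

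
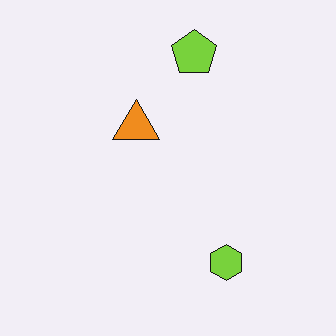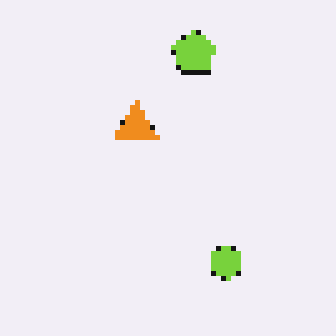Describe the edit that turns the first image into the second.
The second image is the first lightly pixelated (a mild mosaic effect).

Shapes are reduced to large square blocks; fine edges and outlines are lost — a downscale-then-upscale (mosaic) effect.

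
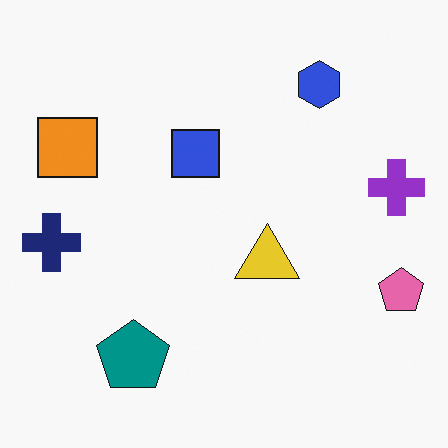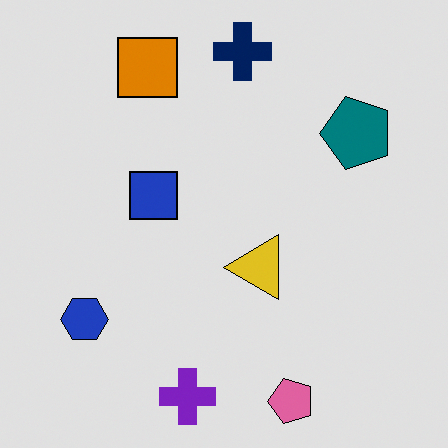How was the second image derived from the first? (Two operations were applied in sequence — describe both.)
The image was transposed (reflected across the top-left ↔ bottom-right diagonal), then moderately posterized.

Shapes have swapped their row and column positions — what was in the top-right is now in the bottom-left — a diagonal reflection. Each flat color has snapped to a coarser quantized level — most visibly, the near-white background has dropped to a flat grey.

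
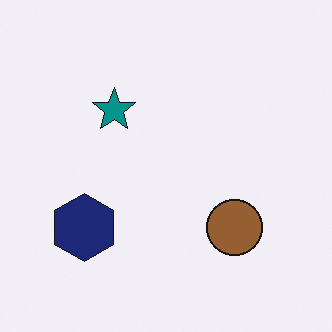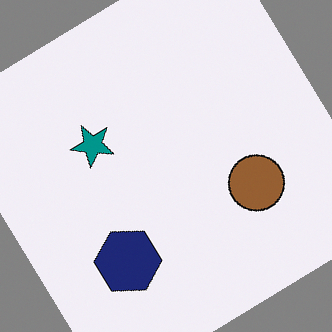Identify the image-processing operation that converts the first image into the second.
It was rotated counter-clockwise by a large amount — several tens of degrees.

Every shape is tilted by the same angle and the image corners show triangular fill wedges — a whole-image rotation by a non-right angle.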